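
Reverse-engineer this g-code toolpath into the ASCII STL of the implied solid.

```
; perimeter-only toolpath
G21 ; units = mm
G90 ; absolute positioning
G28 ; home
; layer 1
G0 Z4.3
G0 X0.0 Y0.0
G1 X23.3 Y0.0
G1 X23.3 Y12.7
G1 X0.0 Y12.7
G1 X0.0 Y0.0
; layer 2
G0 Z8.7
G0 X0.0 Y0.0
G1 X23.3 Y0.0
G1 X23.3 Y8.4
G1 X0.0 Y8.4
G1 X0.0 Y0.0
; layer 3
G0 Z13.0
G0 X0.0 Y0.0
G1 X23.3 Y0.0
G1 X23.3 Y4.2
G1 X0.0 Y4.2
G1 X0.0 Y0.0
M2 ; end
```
solid part
  facet normal 0.0000 0.0000 -1.0000
    outer loop
      vertex 23.3 16.9 0.0
      vertex 23.3 0.0 0.0
      vertex 0.0 0.0 0.0
    endloop
  endfacet
  facet normal 0.0000 0.0000 -1.0000
    outer loop
      vertex 0.0 16.9 0.0
      vertex 23.3 16.9 0.0
      vertex 0.0 0.0 0.0
    endloop
  endfacet
  facet normal 0.0000 -1.0000 0.0000
    outer loop
      vertex 0.0 0.0 0.0
      vertex 23.3 0.0 0.0
      vertex 23.3 0.0 17.4
    endloop
  endfacet
  facet normal 0.0000 -1.0000 0.0000
    outer loop
      vertex 0.0 0.0 0.0
      vertex 23.3 0.0 17.4
      vertex 0.0 0.0 17.4
    endloop
  endfacet
  facet normal 0.0000 0.7173 0.6967
    outer loop
      vertex 0.0 0.0 17.4
      vertex 23.3 0.0 17.4
      vertex 23.3 16.9 0.0
    endloop
  endfacet
  facet normal 0.0000 0.7173 0.6967
    outer loop
      vertex 0.0 0.0 17.4
      vertex 23.3 16.9 0.0
      vertex 0.0 16.9 0.0
    endloop
  endfacet
  facet normal -1.0000 0.0000 0.0000
    outer loop
      vertex 0.0 0.0 17.4
      vertex 0.0 16.9 0.0
      vertex 0.0 0.0 0.0
    endloop
  endfacet
  facet normal 1.0000 0.0000 0.0000
    outer loop
      vertex 23.3 0.0 0.0
      vertex 23.3 16.9 0.0
      vertex 23.3 0.0 17.4
    endloop
  endfacet
endsolid part

The G0 Z moves step by Δz≈4.3 mm. The G1 loops shrink linearly with z, so the solid tapers from its base footprint up to z≈17.4. Closing with a flat bottom cap and the tapered top and triangulating gives 8 facets — a wedge (ramp): 23.3 × 16.9 mm base, rising to 17.4 mm along the y=0 edge and sloping linearly to z=0 at y=16.9.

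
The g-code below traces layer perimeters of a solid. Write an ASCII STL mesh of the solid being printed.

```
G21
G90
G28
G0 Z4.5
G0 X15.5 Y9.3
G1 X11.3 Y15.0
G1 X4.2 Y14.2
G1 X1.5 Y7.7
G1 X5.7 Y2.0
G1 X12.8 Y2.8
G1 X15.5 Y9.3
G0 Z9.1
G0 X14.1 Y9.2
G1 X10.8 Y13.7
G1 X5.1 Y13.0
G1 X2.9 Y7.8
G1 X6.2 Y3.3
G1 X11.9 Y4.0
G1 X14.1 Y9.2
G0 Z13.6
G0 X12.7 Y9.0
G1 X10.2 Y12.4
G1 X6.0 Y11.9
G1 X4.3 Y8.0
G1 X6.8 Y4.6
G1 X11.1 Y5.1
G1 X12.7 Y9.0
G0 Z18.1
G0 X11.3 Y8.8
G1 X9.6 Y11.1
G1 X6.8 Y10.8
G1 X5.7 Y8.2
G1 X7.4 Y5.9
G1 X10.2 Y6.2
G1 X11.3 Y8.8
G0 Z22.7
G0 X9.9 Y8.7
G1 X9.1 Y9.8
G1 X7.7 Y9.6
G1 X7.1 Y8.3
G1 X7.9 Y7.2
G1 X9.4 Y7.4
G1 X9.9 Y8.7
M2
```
solid part
  facet normal 0.0000 0.0000 -1.0000
    outer loop
      vertex 3.4 15.3 0.0
      vertex 11.9 16.3 0.0
      vertex 16.9 9.5 0.0
    endloop
  endfacet
  facet normal 0.0000 0.0000 -1.0000
    outer loop
      vertex 0.1 7.5 0.0
      vertex 3.4 15.3 0.0
      vertex 16.9 9.5 0.0
    endloop
  endfacet
  facet normal 0.0000 0.0000 -1.0000
    outer loop
      vertex 5.1 0.7 0.0
      vertex 0.1 7.5 0.0
      vertex 16.9 9.5 0.0
    endloop
  endfacet
  facet normal 0.0000 0.0000 -1.0000
    outer loop
      vertex 13.6 1.7 0.0
      vertex 5.1 0.7 0.0
      vertex 16.9 9.5 0.0
    endloop
  endfacet
  facet normal 0.7777 0.5718 0.2612
    outer loop
      vertex 16.9 9.5 0.0
      vertex 11.9 16.3 0.0
      vertex 8.5 8.5 27.2
    endloop
  endfacet
  facet normal -0.1128 0.9588 0.2608
    outer loop
      vertex 11.9 16.3 0.0
      vertex 3.4 15.3 0.0
      vertex 8.5 8.5 27.2
    endloop
  endfacet
  facet normal -0.8891 0.3762 0.2607
    outer loop
      vertex 3.4 15.3 0.0
      vertex 0.1 7.5 0.0
      vertex 8.5 8.5 27.2
    endloop
  endfacet
  facet normal -0.7777 -0.5718 0.2612
    outer loop
      vertex 0.1 7.5 0.0
      vertex 5.1 0.7 0.0
      vertex 8.5 8.5 27.2
    endloop
  endfacet
  facet normal 0.1128 -0.9588 0.2608
    outer loop
      vertex 5.1 0.7 0.0
      vertex 13.6 1.7 0.0
      vertex 8.5 8.5 27.2
    endloop
  endfacet
  facet normal 0.8891 -0.3762 0.2607
    outer loop
      vertex 13.6 1.7 0.0
      vertex 16.9 9.5 0.0
      vertex 8.5 8.5 27.2
    endloop
  endfacet
endsolid part

The G0 Z moves step by Δz≈4.5 mm. The G1 loops shrink linearly with z, so the solid tapers from its base footprint up to z≈27.2. Closing with a flat bottom cap and the tapered top and triangulating gives 10 facets — a regular 6-sided pyramid, base circumscribed radius ≈ 8.5 mm, apex at z ≈ 27.2 mm.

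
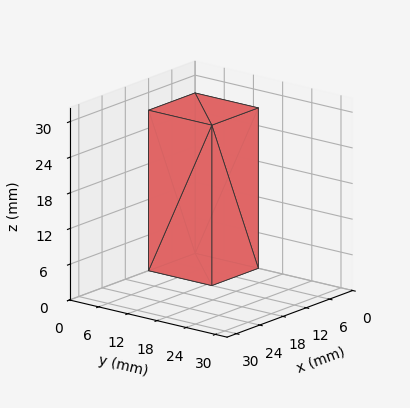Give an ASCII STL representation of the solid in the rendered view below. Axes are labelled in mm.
Reading the render: the shape is a rectangular box, roughly 12 × 13 mm footprint and 27 mm tall (dimensions read to the nearest mm from the axis ticks). For the STL, each face is triangulated and given an outward normal.

solid part
  facet normal 0.0000 0.0000 -1.0000
    outer loop
      vertex 12.00 13.00 0.00
      vertex 12.00 0.00 0.00
      vertex 0.00 0.00 0.00
    endloop
  endfacet
  facet normal 0.0000 0.0000 -1.0000
    outer loop
      vertex 0.00 13.00 0.00
      vertex 12.00 13.00 0.00
      vertex 0.00 0.00 0.00
    endloop
  endfacet
  facet normal 0.0000 0.0000 1.0000
    outer loop
      vertex 0.00 0.00 27.00
      vertex 12.00 0.00 27.00
      vertex 12.00 13.00 27.00
    endloop
  endfacet
  facet normal 0.0000 0.0000 1.0000
    outer loop
      vertex 0.00 0.00 27.00
      vertex 12.00 13.00 27.00
      vertex 0.00 13.00 27.00
    endloop
  endfacet
  facet normal 0.0000 -1.0000 0.0000
    outer loop
      vertex 0.00 0.00 0.00
      vertex 12.00 0.00 0.00
      vertex 12.00 0.00 27.00
    endloop
  endfacet
  facet normal 0.0000 -1.0000 0.0000
    outer loop
      vertex 0.00 0.00 0.00
      vertex 12.00 0.00 27.00
      vertex 0.00 0.00 27.00
    endloop
  endfacet
  facet normal 0.0000 1.0000 0.0000
    outer loop
      vertex 12.00 13.00 27.00
      vertex 12.00 13.00 0.00
      vertex 0.00 13.00 0.00
    endloop
  endfacet
  facet normal 0.0000 1.0000 0.0000
    outer loop
      vertex 0.00 13.00 27.00
      vertex 12.00 13.00 27.00
      vertex 0.00 13.00 0.00
    endloop
  endfacet
  facet normal -1.0000 0.0000 0.0000
    outer loop
      vertex 0.00 13.00 27.00
      vertex 0.00 13.00 0.00
      vertex 0.00 0.00 0.00
    endloop
  endfacet
  facet normal -1.0000 0.0000 0.0000
    outer loop
      vertex 0.00 0.00 27.00
      vertex 0.00 13.00 27.00
      vertex 0.00 0.00 0.00
    endloop
  endfacet
  facet normal 1.0000 0.0000 0.0000
    outer loop
      vertex 12.00 0.00 0.00
      vertex 12.00 13.00 0.00
      vertex 12.00 13.00 27.00
    endloop
  endfacet
  facet normal 1.0000 0.0000 0.0000
    outer loop
      vertex 12.00 0.00 0.00
      vertex 12.00 13.00 27.00
      vertex 12.00 0.00 27.00
    endloop
  endfacet
endsolid part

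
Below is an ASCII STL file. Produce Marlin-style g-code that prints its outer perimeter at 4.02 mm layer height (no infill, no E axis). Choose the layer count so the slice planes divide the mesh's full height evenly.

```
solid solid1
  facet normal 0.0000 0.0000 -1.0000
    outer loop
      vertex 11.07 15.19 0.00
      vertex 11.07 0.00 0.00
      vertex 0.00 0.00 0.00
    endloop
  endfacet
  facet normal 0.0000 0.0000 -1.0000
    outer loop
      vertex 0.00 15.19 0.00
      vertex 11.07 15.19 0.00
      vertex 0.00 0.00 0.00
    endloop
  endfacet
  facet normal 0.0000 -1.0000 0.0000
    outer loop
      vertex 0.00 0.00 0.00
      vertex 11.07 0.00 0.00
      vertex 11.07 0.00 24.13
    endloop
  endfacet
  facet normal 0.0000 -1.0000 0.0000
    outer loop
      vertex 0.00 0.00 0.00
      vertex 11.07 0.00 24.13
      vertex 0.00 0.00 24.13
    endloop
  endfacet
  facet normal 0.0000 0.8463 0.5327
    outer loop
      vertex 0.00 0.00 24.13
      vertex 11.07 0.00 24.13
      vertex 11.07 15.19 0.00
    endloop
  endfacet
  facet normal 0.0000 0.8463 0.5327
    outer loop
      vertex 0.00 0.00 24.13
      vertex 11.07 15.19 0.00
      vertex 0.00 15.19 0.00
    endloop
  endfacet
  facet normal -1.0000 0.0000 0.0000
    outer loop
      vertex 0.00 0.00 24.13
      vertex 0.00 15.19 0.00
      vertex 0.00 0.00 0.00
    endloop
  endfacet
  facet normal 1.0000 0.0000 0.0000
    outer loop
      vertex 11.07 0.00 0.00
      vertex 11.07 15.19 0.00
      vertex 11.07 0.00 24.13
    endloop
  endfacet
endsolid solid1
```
; perimeter-only toolpath
G21 ; units = mm
G90 ; absolute positioning
G28 ; home
; layer 1
G0 Z4.02
G0 X0.00 Y0.00
G1 X11.07 Y0.00
G1 X11.07 Y12.66
G1 X0.00 Y12.66
G1 X0.00 Y0.00
; layer 2
G0 Z8.04
G0 X0.00 Y0.00
G1 X11.07 Y0.00
G1 X11.07 Y10.13
G1 X0.00 Y10.13
G1 X0.00 Y0.00
; layer 3
G0 Z12.06
G0 X0.00 Y0.00
G1 X11.07 Y0.00
G1 X11.07 Y7.59
G1 X0.00 Y7.59
G1 X0.00 Y0.00
; layer 4
G0 Z16.09
G0 X0.00 Y0.00
G1 X11.07 Y0.00
G1 X11.07 Y5.06
G1 X0.00 Y5.06
G1 X0.00 Y0.00
; layer 5
G0 Z20.11
G0 X0.00 Y0.00
G1 X11.07 Y0.00
G1 X11.07 Y2.53
G1 X0.00 Y2.53
G1 X0.00 Y0.00
M2 ; end

The solid is a wedge (ramp): 11.1 × 15.2 mm base, rising to 24.1 mm along the y=0 edge and sloping linearly to z=0 at y=15.2. Slicing at Δz = 4.02 mm — 6 equal slices spanning the solid's height, so layer i sits at z = i·h/6 — gives 5 non-empty perimeters. Each is a 4-segment closed polygon; G0 lifts to the layer z and rapids to the start vertex, then G1 traces the edges. The cross-section shrinks linearly with z (the slice at the apex is degenerate and omitted).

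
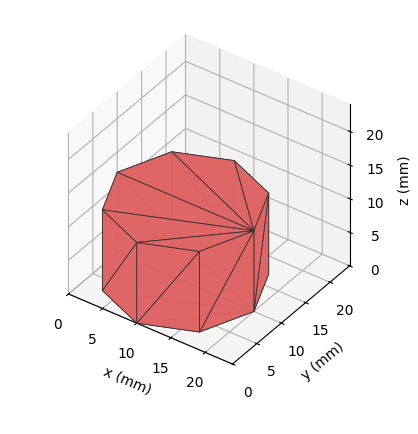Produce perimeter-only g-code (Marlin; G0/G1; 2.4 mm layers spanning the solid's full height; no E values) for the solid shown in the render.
Reading the render: the shape is a regular 8-sided prism (a cylinder approximated with 8 flat sides), circumscribed radius ≈ 10 mm, height ≈ 12 mm (dimensions read to the nearest mm from the axis ticks). For the g-code, the solid's height is divided into equal slices at the stated Δz and each level perimeter traced with G1 moves after a G0 lift.

; perimeter-only toolpath
G21 ; units = mm
G90 ; absolute positioning
G28 ; home
; layer 1
G0 Z2.4
G0 X20.0 Y10.0
G1 X17.1 Y17.1
G1 X10.0 Y20.0
G1 X2.9 Y17.1
G1 X0.0 Y10.0
G1 X2.9 Y2.9
G1 X10.0 Y0.0
G1 X17.1 Y2.9
G1 X20.0 Y10.0
; layer 2
G0 Z4.8
G0 X20.0 Y10.0
G1 X17.1 Y17.1
G1 X10.0 Y20.0
G1 X2.9 Y17.1
G1 X0.0 Y10.0
G1 X2.9 Y2.9
G1 X10.0 Y0.0
G1 X17.1 Y2.9
G1 X20.0 Y10.0
; layer 3
G0 Z7.2
G0 X20.0 Y10.0
G1 X17.1 Y17.1
G1 X10.0 Y20.0
G1 X2.9 Y17.1
G1 X0.0 Y10.0
G1 X2.9 Y2.9
G1 X10.0 Y0.0
G1 X17.1 Y2.9
G1 X20.0 Y10.0
; layer 4
G0 Z9.6
G0 X20.0 Y10.0
G1 X17.1 Y17.1
G1 X10.0 Y20.0
G1 X2.9 Y17.1
G1 X0.0 Y10.0
G1 X2.9 Y2.9
G1 X10.0 Y0.0
G1 X17.1 Y2.9
G1 X20.0 Y10.0
; layer 5
G0 Z12.0
G0 X20.0 Y10.0
G1 X17.1 Y17.1
G1 X10.0 Y20.0
G1 X2.9 Y17.1
G1 X0.0 Y10.0
G1 X2.9 Y2.9
G1 X10.0 Y0.0
G1 X17.1 Y2.9
G1 X20.0 Y10.0
M2 ; end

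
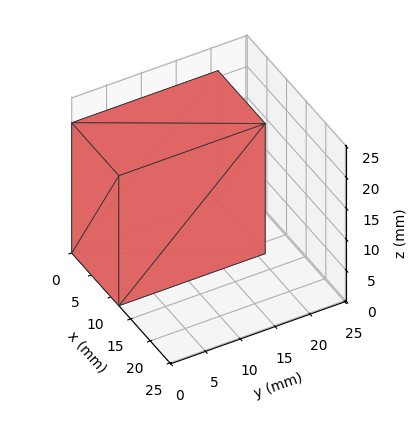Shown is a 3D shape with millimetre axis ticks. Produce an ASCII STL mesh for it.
Reading the render: the shape is a rectangular box, roughly 12 × 21 mm footprint and 21 mm tall (dimensions read to the nearest mm from the axis ticks). For the STL, each face is triangulated and given an outward normal.

solid part
  facet normal 0.0000 0.0000 -1.0000
    outer loop
      vertex 12.000 21.000 0.000
      vertex 12.000 0.000 0.000
      vertex 0.000 0.000 0.000
    endloop
  endfacet
  facet normal 0.0000 0.0000 -1.0000
    outer loop
      vertex 0.000 21.000 0.000
      vertex 12.000 21.000 0.000
      vertex 0.000 0.000 0.000
    endloop
  endfacet
  facet normal 0.0000 0.0000 1.0000
    outer loop
      vertex 0.000 0.000 21.000
      vertex 12.000 0.000 21.000
      vertex 12.000 21.000 21.000
    endloop
  endfacet
  facet normal 0.0000 0.0000 1.0000
    outer loop
      vertex 0.000 0.000 21.000
      vertex 12.000 21.000 21.000
      vertex 0.000 21.000 21.000
    endloop
  endfacet
  facet normal 0.0000 -1.0000 0.0000
    outer loop
      vertex 0.000 0.000 0.000
      vertex 12.000 0.000 0.000
      vertex 12.000 0.000 21.000
    endloop
  endfacet
  facet normal 0.0000 -1.0000 0.0000
    outer loop
      vertex 0.000 0.000 0.000
      vertex 12.000 0.000 21.000
      vertex 0.000 0.000 21.000
    endloop
  endfacet
  facet normal 0.0000 1.0000 0.0000
    outer loop
      vertex 12.000 21.000 21.000
      vertex 12.000 21.000 0.000
      vertex 0.000 21.000 0.000
    endloop
  endfacet
  facet normal 0.0000 1.0000 0.0000
    outer loop
      vertex 0.000 21.000 21.000
      vertex 12.000 21.000 21.000
      vertex 0.000 21.000 0.000
    endloop
  endfacet
  facet normal -1.0000 0.0000 0.0000
    outer loop
      vertex 0.000 21.000 21.000
      vertex 0.000 21.000 0.000
      vertex 0.000 0.000 0.000
    endloop
  endfacet
  facet normal -1.0000 0.0000 0.0000
    outer loop
      vertex 0.000 0.000 21.000
      vertex 0.000 21.000 21.000
      vertex 0.000 0.000 0.000
    endloop
  endfacet
  facet normal 1.0000 0.0000 0.0000
    outer loop
      vertex 12.000 0.000 0.000
      vertex 12.000 21.000 0.000
      vertex 12.000 21.000 21.000
    endloop
  endfacet
  facet normal 1.0000 0.0000 0.0000
    outer loop
      vertex 12.000 0.000 0.000
      vertex 12.000 21.000 21.000
      vertex 12.000 0.000 21.000
    endloop
  endfacet
endsolid part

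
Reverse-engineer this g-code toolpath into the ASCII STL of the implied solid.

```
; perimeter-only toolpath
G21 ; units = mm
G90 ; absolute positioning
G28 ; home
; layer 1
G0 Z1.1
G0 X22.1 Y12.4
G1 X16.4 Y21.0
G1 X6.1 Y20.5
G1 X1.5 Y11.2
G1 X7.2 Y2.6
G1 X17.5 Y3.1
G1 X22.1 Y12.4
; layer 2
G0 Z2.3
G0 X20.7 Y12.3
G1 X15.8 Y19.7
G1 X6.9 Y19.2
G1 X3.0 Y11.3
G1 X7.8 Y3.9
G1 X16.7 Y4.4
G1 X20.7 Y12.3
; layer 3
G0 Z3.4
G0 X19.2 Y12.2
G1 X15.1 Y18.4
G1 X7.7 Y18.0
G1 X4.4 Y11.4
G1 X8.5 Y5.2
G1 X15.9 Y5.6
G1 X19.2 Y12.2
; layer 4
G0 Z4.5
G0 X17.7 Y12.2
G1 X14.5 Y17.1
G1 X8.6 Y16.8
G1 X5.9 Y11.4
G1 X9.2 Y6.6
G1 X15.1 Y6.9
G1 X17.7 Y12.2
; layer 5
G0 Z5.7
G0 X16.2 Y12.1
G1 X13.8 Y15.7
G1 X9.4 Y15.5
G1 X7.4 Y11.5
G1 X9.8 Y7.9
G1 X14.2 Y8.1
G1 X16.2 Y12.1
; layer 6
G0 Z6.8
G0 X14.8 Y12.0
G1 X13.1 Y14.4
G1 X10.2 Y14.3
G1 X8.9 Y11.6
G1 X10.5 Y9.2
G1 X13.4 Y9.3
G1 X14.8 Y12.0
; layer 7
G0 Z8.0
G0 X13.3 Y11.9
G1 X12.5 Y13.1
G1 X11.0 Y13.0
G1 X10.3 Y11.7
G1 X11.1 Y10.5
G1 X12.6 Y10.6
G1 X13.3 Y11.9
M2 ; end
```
solid part
  facet normal 0.0000 0.0000 -1.0000
    outer loop
      vertex 5.3 21.7 0.0
      vertex 17.1 22.3 0.0
      vertex 23.6 12.5 0.0
    endloop
  endfacet
  facet normal 0.0000 0.0000 -1.0000
    outer loop
      vertex 0.0 11.1 0.0
      vertex 5.3 21.7 0.0
      vertex 23.6 12.5 0.0
    endloop
  endfacet
  facet normal 0.0000 0.0000 -1.0000
    outer loop
      vertex 6.5 1.3 0.0
      vertex 0.0 11.1 0.0
      vertex 23.6 12.5 0.0
    endloop
  endfacet
  facet normal 0.0000 0.0000 -1.0000
    outer loop
      vertex 18.3 1.9 0.0
      vertex 6.5 1.3 0.0
      vertex 23.6 12.5 0.0
    endloop
  endfacet
  facet normal 0.5542 0.3676 0.7469
    outer loop
      vertex 23.6 12.5 0.0
      vertex 17.1 22.3 0.0
      vertex 11.8 11.8 9.1
    endloop
  endfacet
  facet normal -0.0338 0.6642 0.7468
    outer loop
      vertex 17.1 22.3 0.0
      vertex 5.3 21.7 0.0
      vertex 11.8 11.8 9.1
    endloop
  endfacet
  facet normal -0.5941 0.2971 0.7475
    outer loop
      vertex 5.3 21.7 0.0
      vertex 0.0 11.1 0.0
      vertex 11.8 11.8 9.1
    endloop
  endfacet
  facet normal -0.5542 -0.3676 0.7469
    outer loop
      vertex 0.0 11.1 0.0
      vertex 6.5 1.3 0.0
      vertex 11.8 11.8 9.1
    endloop
  endfacet
  facet normal 0.0338 -0.6642 0.7468
    outer loop
      vertex 6.5 1.3 0.0
      vertex 18.3 1.9 0.0
      vertex 11.8 11.8 9.1
    endloop
  endfacet
  facet normal 0.5941 -0.2971 0.7475
    outer loop
      vertex 18.3 1.9 0.0
      vertex 23.6 12.5 0.0
      vertex 11.8 11.8 9.1
    endloop
  endfacet
endsolid part

The G0 Z moves step by Δz≈1.1 mm. The G1 loops shrink linearly with z, so the solid tapers from its base footprint up to z≈9.1. Closing with a flat bottom cap and the tapered top and triangulating gives 10 facets — a regular 6-sided pyramid, base circumscribed radius ≈ 11.8 mm, apex at z ≈ 9.1 mm.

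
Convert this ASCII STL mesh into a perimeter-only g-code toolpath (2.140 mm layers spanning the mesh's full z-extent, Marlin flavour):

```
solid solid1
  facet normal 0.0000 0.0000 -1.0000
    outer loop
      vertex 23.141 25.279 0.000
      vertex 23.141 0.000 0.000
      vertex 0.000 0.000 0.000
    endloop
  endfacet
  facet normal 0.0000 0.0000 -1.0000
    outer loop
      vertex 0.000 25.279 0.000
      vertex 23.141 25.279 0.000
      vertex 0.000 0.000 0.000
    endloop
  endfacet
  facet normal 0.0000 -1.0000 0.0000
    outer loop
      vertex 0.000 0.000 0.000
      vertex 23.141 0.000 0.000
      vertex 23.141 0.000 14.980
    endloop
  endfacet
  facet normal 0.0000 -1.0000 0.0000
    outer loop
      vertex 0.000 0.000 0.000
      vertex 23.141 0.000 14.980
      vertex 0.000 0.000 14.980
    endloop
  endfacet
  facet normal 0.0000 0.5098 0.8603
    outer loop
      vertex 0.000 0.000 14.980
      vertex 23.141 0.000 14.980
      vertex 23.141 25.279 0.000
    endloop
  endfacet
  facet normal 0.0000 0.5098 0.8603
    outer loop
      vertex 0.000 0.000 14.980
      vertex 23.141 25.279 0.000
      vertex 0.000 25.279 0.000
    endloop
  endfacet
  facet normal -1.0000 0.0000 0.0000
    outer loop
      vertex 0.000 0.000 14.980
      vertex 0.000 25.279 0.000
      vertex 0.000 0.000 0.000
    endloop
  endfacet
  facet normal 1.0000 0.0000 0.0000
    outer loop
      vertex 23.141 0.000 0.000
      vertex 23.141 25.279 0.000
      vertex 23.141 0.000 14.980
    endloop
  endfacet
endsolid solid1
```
; perimeter-only toolpath
G21 ; units = mm
G90 ; absolute positioning
G28 ; home
; layer 1
G0 Z2.140
G0 X0.000 Y0.000
G1 X23.141 Y0.000
G1 X23.141 Y21.668
G1 X0.000 Y21.668
G1 X0.000 Y0.000
; layer 2
G0 Z4.280
G0 X0.000 Y0.000
G1 X23.141 Y0.000
G1 X23.141 Y18.056
G1 X0.000 Y18.056
G1 X0.000 Y0.000
; layer 3
G0 Z6.420
G0 X0.000 Y0.000
G1 X23.141 Y0.000
G1 X23.141 Y14.445
G1 X0.000 Y14.445
G1 X0.000 Y0.000
; layer 4
G0 Z8.560
G0 X0.000 Y0.000
G1 X23.141 Y0.000
G1 X23.141 Y10.834
G1 X0.000 Y10.834
G1 X0.000 Y0.000
; layer 5
G0 Z10.700
G0 X0.000 Y0.000
G1 X23.141 Y0.000
G1 X23.141 Y7.223
G1 X0.000 Y7.223
G1 X0.000 Y0.000
; layer 6
G0 Z12.840
G0 X0.000 Y0.000
G1 X23.141 Y0.000
G1 X23.141 Y3.611
G1 X0.000 Y3.611
G1 X0.000 Y0.000
M2 ; end

The solid is a wedge (ramp): 23.1 × 25.3 mm base, rising to 15 mm along the y=0 edge and sloping linearly to z=0 at y=25.3. Slicing at Δz = 2.140 mm — 7 equal slices spanning the solid's height, so layer i sits at z = i·h/7 — gives 6 non-empty perimeters. Each is a 4-segment closed polygon; G0 lifts to the layer z and rapids to the start vertex, then G1 traces the edges. The cross-section shrinks linearly with z (the slice at the apex is degenerate and omitted).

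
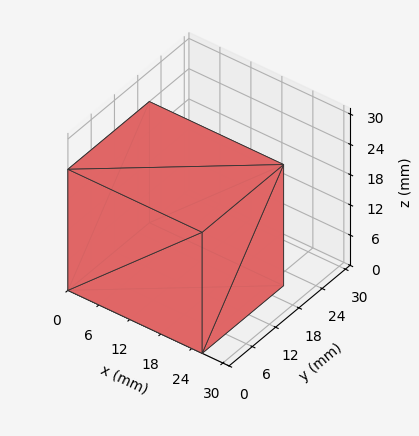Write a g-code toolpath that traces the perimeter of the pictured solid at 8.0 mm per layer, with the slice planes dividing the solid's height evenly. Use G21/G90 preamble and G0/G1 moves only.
Reading the render: the shape is a rectangular box, roughly 26 × 21 mm footprint and 24 mm tall (dimensions read to the nearest mm from the axis ticks). For the g-code, the solid's height is divided into equal slices at the stated Δz and each level perimeter traced with G1 moves after a G0 lift.

; perimeter-only toolpath
G21 ; units = mm
G90 ; absolute positioning
G28 ; home
; layer 1
G0 Z8.0
G0 X0.0 Y0.0
G1 X26.0 Y0.0
G1 X26.0 Y21.0
G1 X0.0 Y21.0
G1 X0.0 Y0.0
; layer 2
G0 Z16.0
G0 X0.0 Y0.0
G1 X26.0 Y0.0
G1 X26.0 Y21.0
G1 X0.0 Y21.0
G1 X0.0 Y0.0
; layer 3
G0 Z24.0
G0 X0.0 Y0.0
G1 X26.0 Y0.0
G1 X26.0 Y21.0
G1 X0.0 Y21.0
G1 X0.0 Y0.0
M2 ; end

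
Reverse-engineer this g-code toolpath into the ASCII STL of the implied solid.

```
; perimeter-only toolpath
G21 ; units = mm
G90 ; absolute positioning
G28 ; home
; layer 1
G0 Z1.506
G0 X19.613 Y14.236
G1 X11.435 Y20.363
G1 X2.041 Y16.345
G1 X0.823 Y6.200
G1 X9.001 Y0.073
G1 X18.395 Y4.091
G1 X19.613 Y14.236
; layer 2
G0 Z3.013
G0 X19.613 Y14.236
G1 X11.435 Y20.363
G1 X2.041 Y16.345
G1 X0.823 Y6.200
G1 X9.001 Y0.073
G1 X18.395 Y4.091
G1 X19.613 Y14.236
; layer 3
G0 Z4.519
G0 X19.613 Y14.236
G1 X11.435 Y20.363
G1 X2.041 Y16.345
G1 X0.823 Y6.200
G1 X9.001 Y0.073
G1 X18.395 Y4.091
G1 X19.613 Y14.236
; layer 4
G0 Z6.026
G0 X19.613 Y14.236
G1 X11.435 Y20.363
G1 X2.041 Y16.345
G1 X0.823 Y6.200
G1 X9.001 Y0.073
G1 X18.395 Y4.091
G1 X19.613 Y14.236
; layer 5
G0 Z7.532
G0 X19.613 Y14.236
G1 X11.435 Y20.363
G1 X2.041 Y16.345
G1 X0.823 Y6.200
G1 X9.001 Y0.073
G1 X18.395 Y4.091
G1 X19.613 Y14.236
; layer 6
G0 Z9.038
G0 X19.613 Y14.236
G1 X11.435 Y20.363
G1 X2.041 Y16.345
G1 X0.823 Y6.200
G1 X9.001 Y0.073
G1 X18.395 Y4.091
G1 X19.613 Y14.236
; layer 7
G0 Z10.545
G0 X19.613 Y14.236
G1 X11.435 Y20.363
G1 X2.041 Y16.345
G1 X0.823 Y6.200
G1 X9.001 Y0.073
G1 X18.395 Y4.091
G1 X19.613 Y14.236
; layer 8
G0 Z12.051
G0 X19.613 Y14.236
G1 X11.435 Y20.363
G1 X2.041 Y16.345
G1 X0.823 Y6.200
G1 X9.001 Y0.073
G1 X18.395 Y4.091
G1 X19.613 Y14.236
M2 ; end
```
solid part
  facet normal 0.0000 0.0000 -1.0000
    outer loop
      vertex 2.041 16.345 0.000
      vertex 11.435 20.363 0.000
      vertex 19.613 14.236 0.000
    endloop
  endfacet
  facet normal 0.0000 0.0000 -1.0000
    outer loop
      vertex 0.823 6.200 0.000
      vertex 2.041 16.345 0.000
      vertex 19.613 14.236 0.000
    endloop
  endfacet
  facet normal 0.0000 0.0000 -1.0000
    outer loop
      vertex 9.001 0.073 0.000
      vertex 0.823 6.200 0.000
      vertex 19.613 14.236 0.000
    endloop
  endfacet
  facet normal 0.0000 0.0000 -1.0000
    outer loop
      vertex 18.395 4.091 0.000
      vertex 9.001 0.073 0.000
      vertex 19.613 14.236 0.000
    endloop
  endfacet
  facet normal 0.0000 0.0000 1.0000
    outer loop
      vertex 19.613 14.236 12.051
      vertex 11.435 20.363 12.051
      vertex 2.041 16.345 12.051
    endloop
  endfacet
  facet normal 0.0000 0.0000 1.0000
    outer loop
      vertex 19.613 14.236 12.051
      vertex 2.041 16.345 12.051
      vertex 0.823 6.200 12.051
    endloop
  endfacet
  facet normal 0.0000 0.0000 1.0000
    outer loop
      vertex 19.613 14.236 12.051
      vertex 0.823 6.200 12.051
      vertex 9.001 0.073 12.051
    endloop
  endfacet
  facet normal 0.0000 0.0000 1.0000
    outer loop
      vertex 19.613 14.236 12.051
      vertex 9.001 0.073 12.051
      vertex 18.395 4.091 12.051
    endloop
  endfacet
  facet normal 0.5996 0.8003 0.0000
    outer loop
      vertex 19.613 14.236 0.000
      vertex 11.435 20.363 0.000
      vertex 11.435 20.363 12.051
    endloop
  endfacet
  facet normal 0.5996 0.8003 0.0000
    outer loop
      vertex 19.613 14.236 0.000
      vertex 11.435 20.363 12.051
      vertex 19.613 14.236 12.051
    endloop
  endfacet
  facet normal -0.3933 0.9194 0.0000
    outer loop
      vertex 11.435 20.363 0.000
      vertex 2.041 16.345 0.000
      vertex 2.041 16.345 12.051
    endloop
  endfacet
  facet normal -0.3933 0.9194 0.0000
    outer loop
      vertex 11.435 20.363 0.000
      vertex 2.041 16.345 12.051
      vertex 11.435 20.363 12.051
    endloop
  endfacet
  facet normal -0.9929 0.1192 0.0000
    outer loop
      vertex 2.041 16.345 0.000
      vertex 0.823 6.200 0.000
      vertex 0.823 6.200 12.051
    endloop
  endfacet
  facet normal -0.9929 0.1192 0.0000
    outer loop
      vertex 2.041 16.345 0.000
      vertex 0.823 6.200 12.051
      vertex 2.041 16.345 12.051
    endloop
  endfacet
  facet normal -0.5996 -0.8003 0.0000
    outer loop
      vertex 0.823 6.200 0.000
      vertex 9.001 0.073 0.000
      vertex 9.001 0.073 12.051
    endloop
  endfacet
  facet normal -0.5996 -0.8003 0.0000
    outer loop
      vertex 0.823 6.200 0.000
      vertex 9.001 0.073 12.051
      vertex 0.823 6.200 12.051
    endloop
  endfacet
  facet normal 0.3933 -0.9194 0.0000
    outer loop
      vertex 9.001 0.073 0.000
      vertex 18.395 4.091 0.000
      vertex 18.395 4.091 12.051
    endloop
  endfacet
  facet normal 0.3933 -0.9194 0.0000
    outer loop
      vertex 9.001 0.073 0.000
      vertex 18.395 4.091 12.051
      vertex 9.001 0.073 12.051
    endloop
  endfacet
  facet normal 0.9929 -0.1192 0.0000
    outer loop
      vertex 18.395 4.091 0.000
      vertex 19.613 14.236 0.000
      vertex 19.613 14.236 12.051
    endloop
  endfacet
  facet normal 0.9929 -0.1192 0.0000
    outer loop
      vertex 18.395 4.091 0.000
      vertex 19.613 14.236 12.051
      vertex 18.395 4.091 12.051
    endloop
  endfacet
endsolid part

The G0 Z moves step by Δz≈1.506 mm. Every layer's G1 loop is the same polygon, so the solid is a straight extrusion of it from z=0 to z≈12.1. Closing with flat bottom and top caps and triangulating gives 20 facets — a regular 6-sided prism (a cylinder approximated with 6 flat sides), circumscribed radius ≈ 10.2 mm, height ≈ 12.1 mm.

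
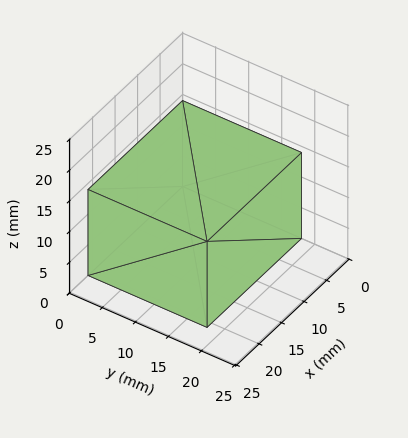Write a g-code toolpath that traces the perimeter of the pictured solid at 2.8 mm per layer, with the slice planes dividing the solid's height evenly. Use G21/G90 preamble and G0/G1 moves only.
Reading the render: the shape is a rectangular box, roughly 21 × 18 mm footprint and 14 mm tall (dimensions read to the nearest mm from the axis ticks). For the g-code, the solid's height is divided into equal slices at the stated Δz and each level perimeter traced with G1 moves after a G0 lift.

; perimeter-only toolpath
G21 ; units = mm
G90 ; absolute positioning
G28 ; home
; layer 1
G0 Z2.8
G0 X0.0 Y0.0
G1 X21.0 Y0.0
G1 X21.0 Y18.0
G1 X0.0 Y18.0
G1 X0.0 Y0.0
; layer 2
G0 Z5.6
G0 X0.0 Y0.0
G1 X21.0 Y0.0
G1 X21.0 Y18.0
G1 X0.0 Y18.0
G1 X0.0 Y0.0
; layer 3
G0 Z8.4
G0 X0.0 Y0.0
G1 X21.0 Y0.0
G1 X21.0 Y18.0
G1 X0.0 Y18.0
G1 X0.0 Y0.0
; layer 4
G0 Z11.2
G0 X0.0 Y0.0
G1 X21.0 Y0.0
G1 X21.0 Y18.0
G1 X0.0 Y18.0
G1 X0.0 Y0.0
; layer 5
G0 Z14.0
G0 X0.0 Y0.0
G1 X21.0 Y0.0
G1 X21.0 Y18.0
G1 X0.0 Y18.0
G1 X0.0 Y0.0
M2 ; end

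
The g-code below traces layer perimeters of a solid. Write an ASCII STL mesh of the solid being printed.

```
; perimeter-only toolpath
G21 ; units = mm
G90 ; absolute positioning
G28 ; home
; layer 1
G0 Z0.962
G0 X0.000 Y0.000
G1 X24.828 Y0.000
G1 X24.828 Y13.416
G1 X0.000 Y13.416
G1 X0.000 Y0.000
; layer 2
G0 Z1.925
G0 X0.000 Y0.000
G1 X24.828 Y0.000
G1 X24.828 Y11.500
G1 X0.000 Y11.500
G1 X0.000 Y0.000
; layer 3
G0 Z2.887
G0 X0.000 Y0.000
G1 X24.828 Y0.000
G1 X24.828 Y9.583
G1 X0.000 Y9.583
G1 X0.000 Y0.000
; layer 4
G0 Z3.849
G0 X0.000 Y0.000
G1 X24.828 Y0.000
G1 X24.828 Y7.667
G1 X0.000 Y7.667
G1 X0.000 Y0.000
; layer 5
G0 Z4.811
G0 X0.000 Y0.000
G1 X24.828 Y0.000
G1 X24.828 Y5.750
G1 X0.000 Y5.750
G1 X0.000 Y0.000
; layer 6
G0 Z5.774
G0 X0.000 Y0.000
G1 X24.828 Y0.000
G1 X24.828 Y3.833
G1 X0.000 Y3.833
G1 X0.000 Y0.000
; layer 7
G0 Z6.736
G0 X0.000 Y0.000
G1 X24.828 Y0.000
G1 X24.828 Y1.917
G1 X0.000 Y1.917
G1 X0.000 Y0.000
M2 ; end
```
solid part
  facet normal 0.0000 0.0000 -1.0000
    outer loop
      vertex 24.828 15.333 0.000
      vertex 24.828 0.000 0.000
      vertex 0.000 0.000 0.000
    endloop
  endfacet
  facet normal 0.0000 0.0000 -1.0000
    outer loop
      vertex 0.000 15.333 0.000
      vertex 24.828 15.333 0.000
      vertex 0.000 0.000 0.000
    endloop
  endfacet
  facet normal 0.0000 -1.0000 0.0000
    outer loop
      vertex 0.000 0.000 0.000
      vertex 24.828 0.000 0.000
      vertex 24.828 0.000 7.698
    endloop
  endfacet
  facet normal 0.0000 -1.0000 0.0000
    outer loop
      vertex 0.000 0.000 0.000
      vertex 24.828 0.000 7.698
      vertex 0.000 0.000 7.698
    endloop
  endfacet
  facet normal 0.0000 0.4487 0.8937
    outer loop
      vertex 0.000 0.000 7.698
      vertex 24.828 0.000 7.698
      vertex 24.828 15.333 0.000
    endloop
  endfacet
  facet normal 0.0000 0.4487 0.8937
    outer loop
      vertex 0.000 0.000 7.698
      vertex 24.828 15.333 0.000
      vertex 0.000 15.333 0.000
    endloop
  endfacet
  facet normal -1.0000 0.0000 0.0000
    outer loop
      vertex 0.000 0.000 7.698
      vertex 0.000 15.333 0.000
      vertex 0.000 0.000 0.000
    endloop
  endfacet
  facet normal 1.0000 0.0000 0.0000
    outer loop
      vertex 24.828 0.000 0.000
      vertex 24.828 15.333 0.000
      vertex 24.828 0.000 7.698
    endloop
  endfacet
endsolid part

The G0 Z moves step by Δz≈0.962 mm. The G1 loops shrink linearly with z, so the solid tapers from its base footprint up to z≈7.7. Closing with a flat bottom cap and the tapered top and triangulating gives 8 facets — a wedge (ramp): 24.8 × 15.3 mm base, rising to 7.7 mm along the y=0 edge and sloping linearly to z=0 at y=15.3.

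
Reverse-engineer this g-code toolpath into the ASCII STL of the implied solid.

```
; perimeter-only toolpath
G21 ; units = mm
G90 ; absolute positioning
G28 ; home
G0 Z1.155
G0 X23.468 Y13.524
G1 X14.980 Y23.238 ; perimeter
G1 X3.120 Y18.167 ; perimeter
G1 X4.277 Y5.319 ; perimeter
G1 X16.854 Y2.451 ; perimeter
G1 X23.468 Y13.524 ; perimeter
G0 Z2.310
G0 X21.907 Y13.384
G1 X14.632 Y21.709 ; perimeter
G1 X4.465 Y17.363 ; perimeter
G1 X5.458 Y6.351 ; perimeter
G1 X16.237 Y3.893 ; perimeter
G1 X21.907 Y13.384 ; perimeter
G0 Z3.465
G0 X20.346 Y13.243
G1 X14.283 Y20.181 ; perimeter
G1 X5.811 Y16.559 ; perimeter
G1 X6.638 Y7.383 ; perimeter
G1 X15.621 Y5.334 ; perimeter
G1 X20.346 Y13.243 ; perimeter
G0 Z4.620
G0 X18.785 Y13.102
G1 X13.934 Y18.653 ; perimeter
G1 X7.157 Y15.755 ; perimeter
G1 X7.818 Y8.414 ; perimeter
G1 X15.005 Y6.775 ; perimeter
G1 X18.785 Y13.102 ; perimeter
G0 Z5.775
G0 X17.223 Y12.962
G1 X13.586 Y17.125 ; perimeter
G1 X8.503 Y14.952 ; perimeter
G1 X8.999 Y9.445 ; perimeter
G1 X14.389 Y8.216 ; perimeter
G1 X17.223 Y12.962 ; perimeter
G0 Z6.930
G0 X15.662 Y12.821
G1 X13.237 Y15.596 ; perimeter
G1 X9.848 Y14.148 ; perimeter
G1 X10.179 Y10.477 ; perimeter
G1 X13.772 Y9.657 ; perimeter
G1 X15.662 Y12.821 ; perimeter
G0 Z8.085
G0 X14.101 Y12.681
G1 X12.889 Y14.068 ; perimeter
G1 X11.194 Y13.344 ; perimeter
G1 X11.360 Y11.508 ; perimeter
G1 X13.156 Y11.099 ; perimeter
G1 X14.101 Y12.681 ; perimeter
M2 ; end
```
solid part
  facet normal 0.0000 0.0000 -1.0000
    outer loop
      vertex 1.774 18.971 0.000
      vertex 15.329 24.766 0.000
      vertex 25.029 13.665 0.000
    endloop
  endfacet
  facet normal 0.0000 0.0000 -1.0000
    outer loop
      vertex 3.097 4.288 0.000
      vertex 1.774 18.971 0.000
      vertex 25.029 13.665 0.000
    endloop
  endfacet
  facet normal 0.0000 0.0000 -1.0000
    outer loop
      vertex 17.470 1.010 0.000
      vertex 3.097 4.288 0.000
      vertex 25.029 13.665 0.000
    endloop
  endfacet
  facet normal 0.5071 0.4431 0.7393
    outer loop
      vertex 25.029 13.665 0.000
      vertex 15.329 24.766 0.000
      vertex 12.540 12.540 9.240
    endloop
  endfacet
  facet normal -0.2647 0.6191 0.7393
    outer loop
      vertex 15.329 24.766 0.000
      vertex 1.774 18.971 0.000
      vertex 12.540 12.540 9.240
    endloop
  endfacet
  facet normal -0.6706 -0.0604 0.7393
    outer loop
      vertex 1.774 18.971 0.000
      vertex 3.097 4.288 0.000
      vertex 12.540 12.540 9.240
    endloop
  endfacet
  facet normal -0.1497 -0.6565 0.7393
    outer loop
      vertex 3.097 4.288 0.000
      vertex 17.470 1.010 0.000
      vertex 12.540 12.540 9.240
    endloop
  endfacet
  facet normal 0.5781 -0.3453 0.7393
    outer loop
      vertex 17.470 1.010 0.000
      vertex 25.029 13.665 0.000
      vertex 12.540 12.540 9.240
    endloop
  endfacet
endsolid part

The G0 Z moves step by Δz≈1.155 mm. The G1 loops shrink linearly with z, so the solid tapers from its base footprint up to z≈9.24. Closing with a flat bottom cap and the tapered top and triangulating gives 8 facets — a regular 5-sided pyramid, base circumscribed radius ≈ 12.5 mm, apex at z ≈ 9.24 mm.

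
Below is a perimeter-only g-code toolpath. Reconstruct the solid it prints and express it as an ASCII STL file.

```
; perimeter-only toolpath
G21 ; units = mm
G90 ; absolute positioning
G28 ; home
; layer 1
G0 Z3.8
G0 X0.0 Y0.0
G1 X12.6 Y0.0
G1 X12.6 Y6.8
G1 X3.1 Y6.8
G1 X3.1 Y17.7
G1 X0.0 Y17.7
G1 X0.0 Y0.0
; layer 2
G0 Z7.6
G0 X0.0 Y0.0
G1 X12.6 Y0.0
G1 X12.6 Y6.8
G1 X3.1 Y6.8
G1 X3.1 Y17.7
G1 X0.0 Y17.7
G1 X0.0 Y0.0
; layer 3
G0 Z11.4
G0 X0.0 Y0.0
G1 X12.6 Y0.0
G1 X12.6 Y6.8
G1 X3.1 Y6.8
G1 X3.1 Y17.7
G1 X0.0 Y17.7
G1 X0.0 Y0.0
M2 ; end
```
solid part
  facet normal 0.0000 0.0000 -1.0000
    outer loop
      vertex 12.6 6.8 0.0
      vertex 12.6 0.0 0.0
      vertex 0.0 0.0 0.0
    endloop
  endfacet
  facet normal 0.0000 0.0000 -1.0000
    outer loop
      vertex 3.1 6.8 0.0
      vertex 12.6 6.8 0.0
      vertex 0.0 0.0 0.0
    endloop
  endfacet
  facet normal 0.0000 0.0000 -1.0000
    outer loop
      vertex 3.1 17.7 0.0
      vertex 3.1 6.8 0.0
      vertex 0.0 0.0 0.0
    endloop
  endfacet
  facet normal 0.0000 0.0000 -1.0000
    outer loop
      vertex 0.0 17.7 0.0
      vertex 3.1 17.7 0.0
      vertex 0.0 0.0 0.0
    endloop
  endfacet
  facet normal 0.0000 0.0000 1.0000
    outer loop
      vertex 0.0 0.0 11.4
      vertex 12.6 0.0 11.4
      vertex 12.6 6.8 11.4
    endloop
  endfacet
  facet normal 0.0000 0.0000 1.0000
    outer loop
      vertex 0.0 0.0 11.4
      vertex 12.6 6.8 11.4
      vertex 3.1 6.8 11.4
    endloop
  endfacet
  facet normal 0.0000 0.0000 1.0000
    outer loop
      vertex 0.0 0.0 11.4
      vertex 3.1 6.8 11.4
      vertex 3.1 17.7 11.4
    endloop
  endfacet
  facet normal 0.0000 0.0000 1.0000
    outer loop
      vertex 0.0 0.0 11.4
      vertex 3.1 17.7 11.4
      vertex 0.0 17.7 11.4
    endloop
  endfacet
  facet normal 0.0000 -1.0000 0.0000
    outer loop
      vertex 0.0 0.0 0.0
      vertex 12.6 0.0 0.0
      vertex 12.6 0.0 11.4
    endloop
  endfacet
  facet normal 0.0000 -1.0000 0.0000
    outer loop
      vertex 0.0 0.0 0.0
      vertex 12.6 0.0 11.4
      vertex 0.0 0.0 11.4
    endloop
  endfacet
  facet normal 1.0000 0.0000 0.0000
    outer loop
      vertex 12.6 0.0 0.0
      vertex 12.6 6.8 0.0
      vertex 12.6 6.8 11.4
    endloop
  endfacet
  facet normal 1.0000 0.0000 0.0000
    outer loop
      vertex 12.6 0.0 0.0
      vertex 12.6 6.8 11.4
      vertex 12.6 0.0 11.4
    endloop
  endfacet
  facet normal 0.0000 1.0000 0.0000
    outer loop
      vertex 12.6 6.8 0.0
      vertex 3.1 6.8 0.0
      vertex 3.1 6.8 11.4
    endloop
  endfacet
  facet normal 0.0000 1.0000 0.0000
    outer loop
      vertex 12.6 6.8 0.0
      vertex 3.1 6.8 11.4
      vertex 12.6 6.8 11.4
    endloop
  endfacet
  facet normal 1.0000 0.0000 0.0000
    outer loop
      vertex 3.1 6.8 0.0
      vertex 3.1 17.7 0.0
      vertex 3.1 17.7 11.4
    endloop
  endfacet
  facet normal 1.0000 0.0000 0.0000
    outer loop
      vertex 3.1 6.8 0.0
      vertex 3.1 17.7 11.4
      vertex 3.1 6.8 11.4
    endloop
  endfacet
  facet normal 0.0000 1.0000 0.0000
    outer loop
      vertex 3.1 17.7 0.0
      vertex 0.0 17.7 0.0
      vertex 0.0 17.7 11.4
    endloop
  endfacet
  facet normal 0.0000 1.0000 0.0000
    outer loop
      vertex 3.1 17.7 0.0
      vertex 0.0 17.7 11.4
      vertex 3.1 17.7 11.4
    endloop
  endfacet
  facet normal -1.0000 0.0000 0.0000
    outer loop
      vertex 0.0 17.7 0.0
      vertex 0.0 0.0 0.0
      vertex 0.0 0.0 11.4
    endloop
  endfacet
  facet normal -1.0000 0.0000 0.0000
    outer loop
      vertex 0.0 17.7 0.0
      vertex 0.0 0.0 11.4
      vertex 0.0 17.7 11.4
    endloop
  endfacet
endsolid part

The G0 Z moves step by Δz≈3.8 mm. Every layer's G1 loop is the same polygon, so the solid is a straight extrusion of it from z=0 to z≈11.4. Closing with flat bottom and top caps and triangulating gives 20 facets — an L-shaped prism: outer 12.6 × 17.7 mm, arm thicknesses ≈ 6.8 mm (horizontal) and 3.1 mm (vertical), extruded 11.4 mm in z.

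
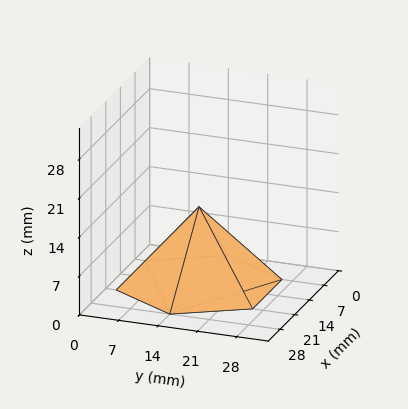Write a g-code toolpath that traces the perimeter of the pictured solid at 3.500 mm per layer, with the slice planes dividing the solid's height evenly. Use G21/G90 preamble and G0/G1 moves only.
Reading the render: the shape is a regular 6-sided pyramid, base circumscribed radius ≈ 14 mm, apex at z ≈ 14 mm (dimensions read to the nearest mm from the axis ticks). For the g-code, the solid's height is divided into equal slices at the stated Δz and each level perimeter traced with G1 moves after a G0 lift.

; perimeter-only toolpath
G21 ; units = mm
G90 ; absolute positioning
G28 ; home
; layer 1
G0 Z3.500
G0 X24.500 Y14.000
G1 X19.250 Y23.093
G1 X8.750 Y23.093
G1 X3.500 Y14.000
G1 X8.750 Y4.907
G1 X19.250 Y4.907
G1 X24.500 Y14.000
; layer 2
G0 Z7.000
G0 X21.000 Y14.000
G1 X17.500 Y20.062
G1 X10.500 Y20.062
G1 X7.000 Y14.000
G1 X10.500 Y7.938
G1 X17.500 Y7.938
G1 X21.000 Y14.000
; layer 3
G0 Z10.500
G0 X17.500 Y14.000
G1 X15.750 Y17.031
G1 X12.250 Y17.031
G1 X10.500 Y14.000
G1 X12.250 Y10.969
G1 X15.750 Y10.969
G1 X17.500 Y14.000
M2 ; end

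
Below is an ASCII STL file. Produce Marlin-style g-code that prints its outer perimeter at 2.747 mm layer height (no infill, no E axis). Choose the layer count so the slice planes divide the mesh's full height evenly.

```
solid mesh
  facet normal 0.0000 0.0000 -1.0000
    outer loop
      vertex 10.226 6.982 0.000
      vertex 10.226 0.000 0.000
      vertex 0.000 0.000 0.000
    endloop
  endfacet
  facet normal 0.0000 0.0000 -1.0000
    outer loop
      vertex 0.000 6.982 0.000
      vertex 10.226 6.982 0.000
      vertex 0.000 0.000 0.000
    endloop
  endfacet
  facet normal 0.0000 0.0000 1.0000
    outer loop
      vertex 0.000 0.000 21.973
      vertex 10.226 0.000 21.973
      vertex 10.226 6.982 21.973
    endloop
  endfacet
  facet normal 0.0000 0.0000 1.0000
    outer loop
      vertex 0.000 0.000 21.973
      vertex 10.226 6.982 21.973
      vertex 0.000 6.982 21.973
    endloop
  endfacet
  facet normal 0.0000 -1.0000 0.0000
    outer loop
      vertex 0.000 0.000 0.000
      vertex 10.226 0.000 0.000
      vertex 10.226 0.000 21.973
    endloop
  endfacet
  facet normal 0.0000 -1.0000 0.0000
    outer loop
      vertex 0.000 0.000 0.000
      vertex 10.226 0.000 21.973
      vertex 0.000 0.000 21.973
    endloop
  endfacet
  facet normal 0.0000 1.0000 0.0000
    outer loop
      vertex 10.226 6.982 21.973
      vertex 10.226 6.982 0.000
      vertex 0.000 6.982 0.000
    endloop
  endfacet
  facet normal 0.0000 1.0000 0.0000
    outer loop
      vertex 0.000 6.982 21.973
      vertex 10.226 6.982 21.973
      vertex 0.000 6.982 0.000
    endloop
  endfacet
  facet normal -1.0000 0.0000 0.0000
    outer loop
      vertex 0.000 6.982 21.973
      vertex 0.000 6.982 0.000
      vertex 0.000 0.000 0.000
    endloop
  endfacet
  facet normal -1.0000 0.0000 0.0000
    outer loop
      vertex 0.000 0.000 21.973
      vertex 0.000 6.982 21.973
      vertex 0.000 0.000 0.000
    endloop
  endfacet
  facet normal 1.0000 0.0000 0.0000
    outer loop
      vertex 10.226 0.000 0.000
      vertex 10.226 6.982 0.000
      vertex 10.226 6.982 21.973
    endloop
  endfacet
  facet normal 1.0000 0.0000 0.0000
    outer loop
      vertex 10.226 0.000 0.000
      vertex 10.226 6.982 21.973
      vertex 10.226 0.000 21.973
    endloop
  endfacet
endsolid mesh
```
; perimeter-only toolpath
G21 ; units = mm
G90 ; absolute positioning
G28 ; home
; layer 1
G0 Z2.747
G0 X0.000 Y0.000
G1 X10.226 Y0.000
G1 X10.226 Y6.982
G1 X0.000 Y6.982
G1 X0.000 Y0.000
; layer 2
G0 Z5.493
G0 X0.000 Y0.000
G1 X10.226 Y0.000
G1 X10.226 Y6.982
G1 X0.000 Y6.982
G1 X0.000 Y0.000
; layer 3
G0 Z8.240
G0 X0.000 Y0.000
G1 X10.226 Y0.000
G1 X10.226 Y6.982
G1 X0.000 Y6.982
G1 X0.000 Y0.000
; layer 4
G0 Z10.986
G0 X0.000 Y0.000
G1 X10.226 Y0.000
G1 X10.226 Y6.982
G1 X0.000 Y6.982
G1 X0.000 Y0.000
; layer 5
G0 Z13.733
G0 X0.000 Y0.000
G1 X10.226 Y0.000
G1 X10.226 Y6.982
G1 X0.000 Y6.982
G1 X0.000 Y0.000
; layer 6
G0 Z16.480
G0 X0.000 Y0.000
G1 X10.226 Y0.000
G1 X10.226 Y6.982
G1 X0.000 Y6.982
G1 X0.000 Y0.000
; layer 7
G0 Z19.226
G0 X0.000 Y0.000
G1 X10.226 Y0.000
G1 X10.226 Y6.982
G1 X0.000 Y6.982
G1 X0.000 Y0.000
; layer 8
G0 Z21.973
G0 X0.000 Y0.000
G1 X10.226 Y0.000
G1 X10.226 Y6.982
G1 X0.000 Y6.982
G1 X0.000 Y0.000
M2 ; end

The solid is a rectangular box, roughly 10.2 × 6.98 mm footprint and 22 mm tall. Slicing at Δz = 2.747 mm — 8 equal slices spanning the solid's height, so layer i sits at z = i·h/8 — gives 8 non-empty perimeters. Each is a 4-segment closed polygon; G0 lifts to the layer z and rapids to the start vertex, then G1 traces the edges.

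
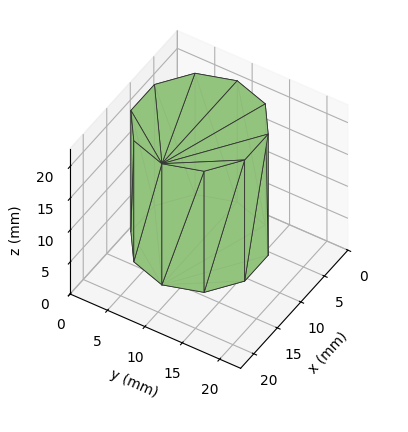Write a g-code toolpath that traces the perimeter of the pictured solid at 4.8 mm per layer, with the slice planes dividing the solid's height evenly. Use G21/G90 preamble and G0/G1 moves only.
Reading the render: the shape is a regular 10-sided prism (a cylinder approximated with 10 flat sides), circumscribed radius ≈ 8 mm, height ≈ 19 mm (dimensions read to the nearest mm from the axis ticks). For the g-code, the solid's height is divided into equal slices at the stated Δz and each level perimeter traced with G1 moves after a G0 lift.

; perimeter-only toolpath
G21 ; units = mm
G90 ; absolute positioning
G28 ; home
; layer 1
G0 Z4.8
G0 X16.0 Y8.0
G1 X14.5 Y12.7
G1 X10.5 Y15.6
G1 X5.5 Y15.6
G1 X1.5 Y12.7
G1 X0.0 Y8.0
G1 X1.5 Y3.3
G1 X5.5 Y0.4
G1 X10.5 Y0.4
G1 X14.5 Y3.3
G1 X16.0 Y8.0
; layer 2
G0 Z9.5
G0 X16.0 Y8.0
G1 X14.5 Y12.7
G1 X10.5 Y15.6
G1 X5.5 Y15.6
G1 X1.5 Y12.7
G1 X0.0 Y8.0
G1 X1.5 Y3.3
G1 X5.5 Y0.4
G1 X10.5 Y0.4
G1 X14.5 Y3.3
G1 X16.0 Y8.0
; layer 3
G0 Z14.2
G0 X16.0 Y8.0
G1 X14.5 Y12.7
G1 X10.5 Y15.6
G1 X5.5 Y15.6
G1 X1.5 Y12.7
G1 X0.0 Y8.0
G1 X1.5 Y3.3
G1 X5.5 Y0.4
G1 X10.5 Y0.4
G1 X14.5 Y3.3
G1 X16.0 Y8.0
; layer 4
G0 Z19.0
G0 X16.0 Y8.0
G1 X14.5 Y12.7
G1 X10.5 Y15.6
G1 X5.5 Y15.6
G1 X1.5 Y12.7
G1 X0.0 Y8.0
G1 X1.5 Y3.3
G1 X5.5 Y0.4
G1 X10.5 Y0.4
G1 X14.5 Y3.3
G1 X16.0 Y8.0
M2 ; end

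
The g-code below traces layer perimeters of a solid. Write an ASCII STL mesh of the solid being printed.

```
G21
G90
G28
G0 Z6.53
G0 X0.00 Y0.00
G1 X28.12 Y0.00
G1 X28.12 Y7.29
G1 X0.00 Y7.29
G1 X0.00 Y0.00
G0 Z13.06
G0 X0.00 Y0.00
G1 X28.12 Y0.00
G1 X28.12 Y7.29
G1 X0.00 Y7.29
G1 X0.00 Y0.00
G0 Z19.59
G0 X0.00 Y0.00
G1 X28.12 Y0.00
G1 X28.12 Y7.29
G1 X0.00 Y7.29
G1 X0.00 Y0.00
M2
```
solid part
  facet normal 0.0000 0.0000 -1.0000
    outer loop
      vertex 28.12 7.29 0.00
      vertex 28.12 0.00 0.00
      vertex 0.00 0.00 0.00
    endloop
  endfacet
  facet normal 0.0000 0.0000 -1.0000
    outer loop
      vertex 0.00 7.29 0.00
      vertex 28.12 7.29 0.00
      vertex 0.00 0.00 0.00
    endloop
  endfacet
  facet normal 0.0000 0.0000 1.0000
    outer loop
      vertex 0.00 0.00 19.59
      vertex 28.12 0.00 19.59
      vertex 28.12 7.29 19.59
    endloop
  endfacet
  facet normal 0.0000 0.0000 1.0000
    outer loop
      vertex 0.00 0.00 19.59
      vertex 28.12 7.29 19.59
      vertex 0.00 7.29 19.59
    endloop
  endfacet
  facet normal 0.0000 -1.0000 0.0000
    outer loop
      vertex 0.00 0.00 0.00
      vertex 28.12 0.00 0.00
      vertex 28.12 0.00 19.59
    endloop
  endfacet
  facet normal 0.0000 -1.0000 0.0000
    outer loop
      vertex 0.00 0.00 0.00
      vertex 28.12 0.00 19.59
      vertex 0.00 0.00 19.59
    endloop
  endfacet
  facet normal 0.0000 1.0000 0.0000
    outer loop
      vertex 28.12 7.29 19.59
      vertex 28.12 7.29 0.00
      vertex 0.00 7.29 0.00
    endloop
  endfacet
  facet normal 0.0000 1.0000 0.0000
    outer loop
      vertex 0.00 7.29 19.59
      vertex 28.12 7.29 19.59
      vertex 0.00 7.29 0.00
    endloop
  endfacet
  facet normal -1.0000 0.0000 0.0000
    outer loop
      vertex 0.00 7.29 19.59
      vertex 0.00 7.29 0.00
      vertex 0.00 0.00 0.00
    endloop
  endfacet
  facet normal -1.0000 0.0000 0.0000
    outer loop
      vertex 0.00 0.00 19.59
      vertex 0.00 7.29 19.59
      vertex 0.00 0.00 0.00
    endloop
  endfacet
  facet normal 1.0000 0.0000 0.0000
    outer loop
      vertex 28.12 0.00 0.00
      vertex 28.12 7.29 0.00
      vertex 28.12 7.29 19.59
    endloop
  endfacet
  facet normal 1.0000 0.0000 0.0000
    outer loop
      vertex 28.12 0.00 0.00
      vertex 28.12 7.29 19.59
      vertex 28.12 0.00 19.59
    endloop
  endfacet
endsolid part

The G0 Z moves step by Δz≈6.53 mm. Every layer's G1 loop is the same polygon, so the solid is a straight extrusion of it from z=0 to z≈19.6. Closing with flat bottom and top caps and triangulating gives 12 facets — a rectangular box, roughly 28.1 × 7.29 mm footprint and 19.6 mm tall.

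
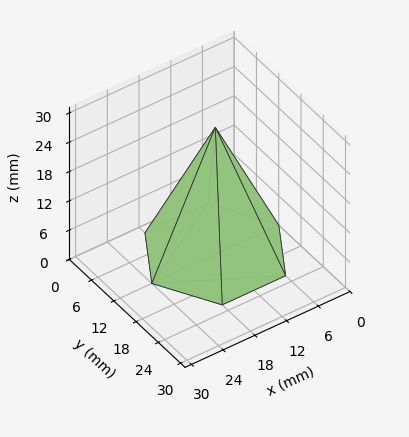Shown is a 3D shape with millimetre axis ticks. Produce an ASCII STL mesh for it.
Reading the render: the shape is a regular 6-sided pyramid, base circumscribed radius ≈ 12 mm, apex at z ≈ 26 mm (dimensions read to the nearest mm from the axis ticks). For the STL, each face is triangulated and given an outward normal.

solid part
  facet normal 0.0000 0.0000 -1.0000
    outer loop
      vertex 6.0 22.4 0.0
      vertex 18.0 22.4 0.0
      vertex 24.0 12.0 0.0
    endloop
  endfacet
  facet normal 0.0000 0.0000 -1.0000
    outer loop
      vertex 0.0 12.0 0.0
      vertex 6.0 22.4 0.0
      vertex 24.0 12.0 0.0
    endloop
  endfacet
  facet normal 0.0000 0.0000 -1.0000
    outer loop
      vertex 6.0 1.6 0.0
      vertex 0.0 12.0 0.0
      vertex 24.0 12.0 0.0
    endloop
  endfacet
  facet normal 0.0000 0.0000 -1.0000
    outer loop
      vertex 18.0 1.6 0.0
      vertex 6.0 1.6 0.0
      vertex 24.0 12.0 0.0
    endloop
  endfacet
  facet normal 0.8043 0.4640 0.3712
    outer loop
      vertex 24.0 12.0 0.0
      vertex 18.0 22.4 0.0
      vertex 12.0 12.0 26.0
    endloop
  endfacet
  facet normal 0.0000 0.9285 0.3714
    outer loop
      vertex 18.0 22.4 0.0
      vertex 6.0 22.4 0.0
      vertex 12.0 12.0 26.0
    endloop
  endfacet
  facet normal -0.8043 0.4640 0.3712
    outer loop
      vertex 6.0 22.4 0.0
      vertex 0.0 12.0 0.0
      vertex 12.0 12.0 26.0
    endloop
  endfacet
  facet normal -0.8043 -0.4640 0.3712
    outer loop
      vertex 0.0 12.0 0.0
      vertex 6.0 1.6 0.0
      vertex 12.0 12.0 26.0
    endloop
  endfacet
  facet normal 0.0000 -0.9285 0.3714
    outer loop
      vertex 6.0 1.6 0.0
      vertex 18.0 1.6 0.0
      vertex 12.0 12.0 26.0
    endloop
  endfacet
  facet normal 0.8043 -0.4640 0.3712
    outer loop
      vertex 18.0 1.6 0.0
      vertex 24.0 12.0 0.0
      vertex 12.0 12.0 26.0
    endloop
  endfacet
endsolid part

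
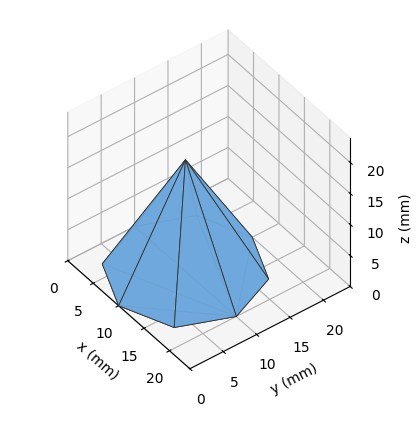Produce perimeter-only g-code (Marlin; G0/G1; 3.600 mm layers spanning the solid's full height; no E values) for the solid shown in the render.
Reading the render: the shape is a regular 8-sided pyramid, base circumscribed radius ≈ 10 mm, apex at z ≈ 18 mm (dimensions read to the nearest mm from the axis ticks). For the g-code, the solid's height is divided into equal slices at the stated Δz and each level perimeter traced with G1 moves after a G0 lift.

; perimeter-only toolpath
G21 ; units = mm
G90 ; absolute positioning
G28 ; home
; layer 1
G0 Z3.600
G0 X18.000 Y10.000
G1 X15.657 Y15.657
G1 X10.000 Y18.000
G1 X4.343 Y15.657
G1 X2.000 Y10.000
G1 X4.343 Y4.343
G1 X10.000 Y2.000
G1 X15.657 Y4.343
G1 X18.000 Y10.000
; layer 2
G0 Z7.200
G0 X16.000 Y10.000
G1 X14.243 Y14.243
G1 X10.000 Y16.000
G1 X5.757 Y14.243
G1 X4.000 Y10.000
G1 X5.757 Y5.757
G1 X10.000 Y4.000
G1 X14.243 Y5.757
G1 X16.000 Y10.000
; layer 3
G0 Z10.800
G0 X14.000 Y10.000
G1 X12.828 Y12.828
G1 X10.000 Y14.000
G1 X7.172 Y12.828
G1 X6.000 Y10.000
G1 X7.172 Y7.172
G1 X10.000 Y6.000
G1 X12.828 Y7.172
G1 X14.000 Y10.000
; layer 4
G0 Z14.400
G0 X12.000 Y10.000
G1 X11.414 Y11.414
G1 X10.000 Y12.000
G1 X8.586 Y11.414
G1 X8.000 Y10.000
G1 X8.586 Y8.586
G1 X10.000 Y8.000
G1 X11.414 Y8.586
G1 X12.000 Y10.000
M2 ; end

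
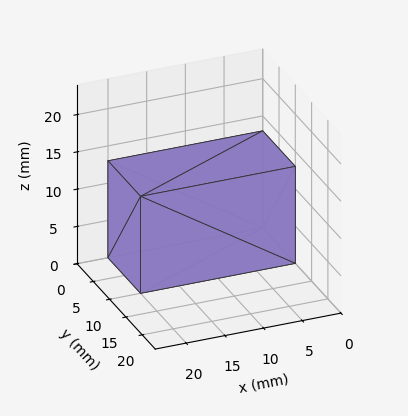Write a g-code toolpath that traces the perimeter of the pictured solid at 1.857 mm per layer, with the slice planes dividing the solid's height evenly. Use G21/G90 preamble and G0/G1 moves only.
Reading the render: the shape is a rectangular box, roughly 20 × 10 mm footprint and 13 mm tall (dimensions read to the nearest mm from the axis ticks). For the g-code, the solid's height is divided into equal slices at the stated Δz and each level perimeter traced with G1 moves after a G0 lift.

; perimeter-only toolpath
G21 ; units = mm
G90 ; absolute positioning
G28 ; home
; layer 1
G0 Z1.857
G0 X0.000 Y0.000
G1 X20.000 Y0.000
G1 X20.000 Y10.000
G1 X0.000 Y10.000
G1 X0.000 Y0.000
; layer 2
G0 Z3.714
G0 X0.000 Y0.000
G1 X20.000 Y0.000
G1 X20.000 Y10.000
G1 X0.000 Y10.000
G1 X0.000 Y0.000
; layer 3
G0 Z5.571
G0 X0.000 Y0.000
G1 X20.000 Y0.000
G1 X20.000 Y10.000
G1 X0.000 Y10.000
G1 X0.000 Y0.000
; layer 4
G0 Z7.429
G0 X0.000 Y0.000
G1 X20.000 Y0.000
G1 X20.000 Y10.000
G1 X0.000 Y10.000
G1 X0.000 Y0.000
; layer 5
G0 Z9.286
G0 X0.000 Y0.000
G1 X20.000 Y0.000
G1 X20.000 Y10.000
G1 X0.000 Y10.000
G1 X0.000 Y0.000
; layer 6
G0 Z11.143
G0 X0.000 Y0.000
G1 X20.000 Y0.000
G1 X20.000 Y10.000
G1 X0.000 Y10.000
G1 X0.000 Y0.000
; layer 7
G0 Z13.000
G0 X0.000 Y0.000
G1 X20.000 Y0.000
G1 X20.000 Y10.000
G1 X0.000 Y10.000
G1 X0.000 Y0.000
M2 ; end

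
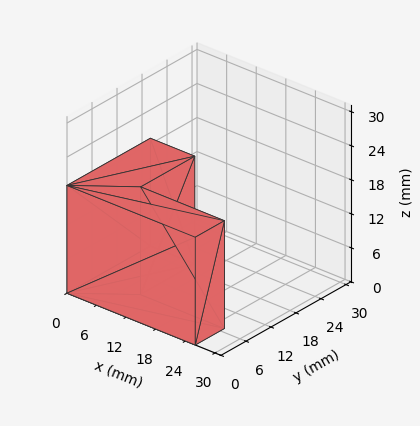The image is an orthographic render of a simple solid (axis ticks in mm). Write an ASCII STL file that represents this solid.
Reading the render: the shape is an L-shaped prism: outer 26 × 20 mm, arm thicknesses ≈ 7 mm (horizontal) and 9 mm (vertical), extruded 19 mm in z (dimensions read to the nearest mm from the axis ticks). For the STL, each face is triangulated and given an outward normal.

solid part
  facet normal 0.0000 0.0000 -1.0000
    outer loop
      vertex 26.00 7.00 0.00
      vertex 26.00 0.00 0.00
      vertex 0.00 0.00 0.00
    endloop
  endfacet
  facet normal 0.0000 0.0000 -1.0000
    outer loop
      vertex 9.00 7.00 0.00
      vertex 26.00 7.00 0.00
      vertex 0.00 0.00 0.00
    endloop
  endfacet
  facet normal 0.0000 0.0000 -1.0000
    outer loop
      vertex 9.00 20.00 0.00
      vertex 9.00 7.00 0.00
      vertex 0.00 0.00 0.00
    endloop
  endfacet
  facet normal 0.0000 0.0000 -1.0000
    outer loop
      vertex 0.00 20.00 0.00
      vertex 9.00 20.00 0.00
      vertex 0.00 0.00 0.00
    endloop
  endfacet
  facet normal 0.0000 0.0000 1.0000
    outer loop
      vertex 0.00 0.00 19.00
      vertex 26.00 0.00 19.00
      vertex 26.00 7.00 19.00
    endloop
  endfacet
  facet normal 0.0000 0.0000 1.0000
    outer loop
      vertex 0.00 0.00 19.00
      vertex 26.00 7.00 19.00
      vertex 9.00 7.00 19.00
    endloop
  endfacet
  facet normal 0.0000 0.0000 1.0000
    outer loop
      vertex 0.00 0.00 19.00
      vertex 9.00 7.00 19.00
      vertex 9.00 20.00 19.00
    endloop
  endfacet
  facet normal 0.0000 0.0000 1.0000
    outer loop
      vertex 0.00 0.00 19.00
      vertex 9.00 20.00 19.00
      vertex 0.00 20.00 19.00
    endloop
  endfacet
  facet normal 0.0000 -1.0000 0.0000
    outer loop
      vertex 0.00 0.00 0.00
      vertex 26.00 0.00 0.00
      vertex 26.00 0.00 19.00
    endloop
  endfacet
  facet normal 0.0000 -1.0000 0.0000
    outer loop
      vertex 0.00 0.00 0.00
      vertex 26.00 0.00 19.00
      vertex 0.00 0.00 19.00
    endloop
  endfacet
  facet normal 1.0000 0.0000 0.0000
    outer loop
      vertex 26.00 0.00 0.00
      vertex 26.00 7.00 0.00
      vertex 26.00 7.00 19.00
    endloop
  endfacet
  facet normal 1.0000 0.0000 0.0000
    outer loop
      vertex 26.00 0.00 0.00
      vertex 26.00 7.00 19.00
      vertex 26.00 0.00 19.00
    endloop
  endfacet
  facet normal 0.0000 1.0000 0.0000
    outer loop
      vertex 26.00 7.00 0.00
      vertex 9.00 7.00 0.00
      vertex 9.00 7.00 19.00
    endloop
  endfacet
  facet normal 0.0000 1.0000 0.0000
    outer loop
      vertex 26.00 7.00 0.00
      vertex 9.00 7.00 19.00
      vertex 26.00 7.00 19.00
    endloop
  endfacet
  facet normal 1.0000 0.0000 0.0000
    outer loop
      vertex 9.00 7.00 0.00
      vertex 9.00 20.00 0.00
      vertex 9.00 20.00 19.00
    endloop
  endfacet
  facet normal 1.0000 0.0000 0.0000
    outer loop
      vertex 9.00 7.00 0.00
      vertex 9.00 20.00 19.00
      vertex 9.00 7.00 19.00
    endloop
  endfacet
  facet normal 0.0000 1.0000 0.0000
    outer loop
      vertex 9.00 20.00 0.00
      vertex 0.00 20.00 0.00
      vertex 0.00 20.00 19.00
    endloop
  endfacet
  facet normal 0.0000 1.0000 0.0000
    outer loop
      vertex 9.00 20.00 0.00
      vertex 0.00 20.00 19.00
      vertex 9.00 20.00 19.00
    endloop
  endfacet
  facet normal -1.0000 0.0000 0.0000
    outer loop
      vertex 0.00 20.00 0.00
      vertex 0.00 0.00 0.00
      vertex 0.00 0.00 19.00
    endloop
  endfacet
  facet normal -1.0000 0.0000 0.0000
    outer loop
      vertex 0.00 20.00 0.00
      vertex 0.00 0.00 19.00
      vertex 0.00 20.00 19.00
    endloop
  endfacet
endsolid part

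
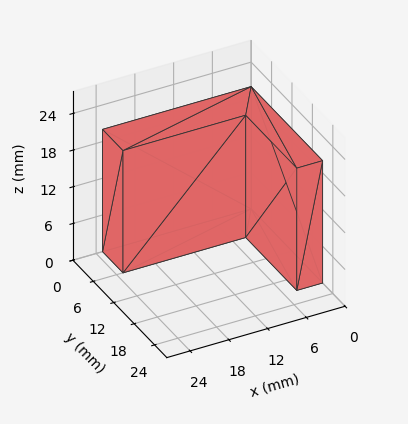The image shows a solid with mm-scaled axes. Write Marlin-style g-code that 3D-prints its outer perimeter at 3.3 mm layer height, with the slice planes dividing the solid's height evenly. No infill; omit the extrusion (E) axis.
Reading the render: the shape is an L-shaped prism: outer 23 × 21 mm, arm thicknesses ≈ 6 mm (horizontal) and 4 mm (vertical), extruded 20 mm in z (dimensions read to the nearest mm from the axis ticks). For the g-code, the solid's height is divided into equal slices at the stated Δz and each level perimeter traced with G1 moves after a G0 lift.

; perimeter-only toolpath
G21 ; units = mm
G90 ; absolute positioning
G28 ; home
; layer 1
G0 Z3.3
G0 X0.0 Y0.0
G1 X23.0 Y0.0
G1 X23.0 Y6.0
G1 X4.0 Y6.0
G1 X4.0 Y21.0
G1 X0.0 Y21.0
G1 X0.0 Y0.0
; layer 2
G0 Z6.7
G0 X0.0 Y0.0
G1 X23.0 Y0.0
G1 X23.0 Y6.0
G1 X4.0 Y6.0
G1 X4.0 Y21.0
G1 X0.0 Y21.0
G1 X0.0 Y0.0
; layer 3
G0 Z10.0
G0 X0.0 Y0.0
G1 X23.0 Y0.0
G1 X23.0 Y6.0
G1 X4.0 Y6.0
G1 X4.0 Y21.0
G1 X0.0 Y21.0
G1 X0.0 Y0.0
; layer 4
G0 Z13.3
G0 X0.0 Y0.0
G1 X23.0 Y0.0
G1 X23.0 Y6.0
G1 X4.0 Y6.0
G1 X4.0 Y21.0
G1 X0.0 Y21.0
G1 X0.0 Y0.0
; layer 5
G0 Z16.7
G0 X0.0 Y0.0
G1 X23.0 Y0.0
G1 X23.0 Y6.0
G1 X4.0 Y6.0
G1 X4.0 Y21.0
G1 X0.0 Y21.0
G1 X0.0 Y0.0
; layer 6
G0 Z20.0
G0 X0.0 Y0.0
G1 X23.0 Y0.0
G1 X23.0 Y6.0
G1 X4.0 Y6.0
G1 X4.0 Y21.0
G1 X0.0 Y21.0
G1 X0.0 Y0.0
M2 ; end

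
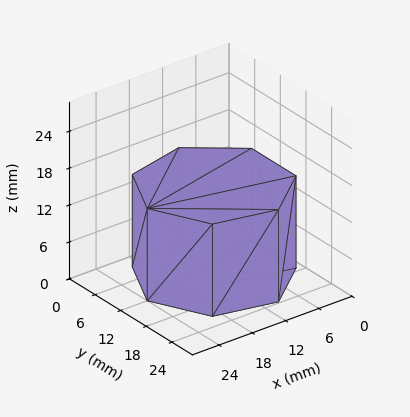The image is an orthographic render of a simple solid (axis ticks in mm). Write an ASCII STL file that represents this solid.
Reading the render: the shape is a regular 7-sided prism (a cylinder approximated with 7 flat sides), circumscribed radius ≈ 12 mm, height ≈ 15 mm (dimensions read to the nearest mm from the axis ticks). For the STL, each face is triangulated and given an outward normal.

solid part
  facet normal 0.0000 0.0000 -1.0000
    outer loop
      vertex 9.330 23.699 0.000
      vertex 19.482 21.382 0.000
      vertex 24.000 12.000 0.000
    endloop
  endfacet
  facet normal 0.0000 0.0000 -1.0000
    outer loop
      vertex 1.188 17.207 0.000
      vertex 9.330 23.699 0.000
      vertex 24.000 12.000 0.000
    endloop
  endfacet
  facet normal 0.0000 0.0000 -1.0000
    outer loop
      vertex 1.188 6.793 0.000
      vertex 1.188 17.207 0.000
      vertex 24.000 12.000 0.000
    endloop
  endfacet
  facet normal 0.0000 0.0000 -1.0000
    outer loop
      vertex 9.330 0.301 0.000
      vertex 1.188 6.793 0.000
      vertex 24.000 12.000 0.000
    endloop
  endfacet
  facet normal 0.0000 0.0000 -1.0000
    outer loop
      vertex 19.482 2.618 0.000
      vertex 9.330 0.301 0.000
      vertex 24.000 12.000 0.000
    endloop
  endfacet
  facet normal 0.0000 0.0000 1.0000
    outer loop
      vertex 24.000 12.000 15.000
      vertex 19.482 21.382 15.000
      vertex 9.330 23.699 15.000
    endloop
  endfacet
  facet normal 0.0000 0.0000 1.0000
    outer loop
      vertex 24.000 12.000 15.000
      vertex 9.330 23.699 15.000
      vertex 1.188 17.207 15.000
    endloop
  endfacet
  facet normal 0.0000 0.0000 1.0000
    outer loop
      vertex 24.000 12.000 15.000
      vertex 1.188 17.207 15.000
      vertex 1.188 6.793 15.000
    endloop
  endfacet
  facet normal 0.0000 0.0000 1.0000
    outer loop
      vertex 24.000 12.000 15.000
      vertex 1.188 6.793 15.000
      vertex 9.330 0.301 15.000
    endloop
  endfacet
  facet normal 0.0000 0.0000 1.0000
    outer loop
      vertex 24.000 12.000 15.000
      vertex 9.330 0.301 15.000
      vertex 19.482 2.618 15.000
    endloop
  endfacet
  facet normal 0.9010 0.4339 0.0000
    outer loop
      vertex 24.000 12.000 0.000
      vertex 19.482 21.382 0.000
      vertex 19.482 21.382 15.000
    endloop
  endfacet
  facet normal 0.9010 0.4339 0.0000
    outer loop
      vertex 24.000 12.000 0.000
      vertex 19.482 21.382 15.000
      vertex 24.000 12.000 15.000
    endloop
  endfacet
  facet normal 0.2225 0.9749 0.0000
    outer loop
      vertex 19.482 21.382 0.000
      vertex 9.330 23.699 0.000
      vertex 9.330 23.699 15.000
    endloop
  endfacet
  facet normal 0.2225 0.9749 0.0000
    outer loop
      vertex 19.482 21.382 0.000
      vertex 9.330 23.699 15.000
      vertex 19.482 21.382 15.000
    endloop
  endfacet
  facet normal -0.6234 0.7819 0.0000
    outer loop
      vertex 9.330 23.699 0.000
      vertex 1.188 17.207 0.000
      vertex 1.188 17.207 15.000
    endloop
  endfacet
  facet normal -0.6234 0.7819 0.0000
    outer loop
      vertex 9.330 23.699 0.000
      vertex 1.188 17.207 15.000
      vertex 9.330 23.699 15.000
    endloop
  endfacet
  facet normal -1.0000 0.0000 0.0000
    outer loop
      vertex 1.188 17.207 0.000
      vertex 1.188 6.793 0.000
      vertex 1.188 6.793 15.000
    endloop
  endfacet
  facet normal -1.0000 0.0000 0.0000
    outer loop
      vertex 1.188 17.207 0.000
      vertex 1.188 6.793 15.000
      vertex 1.188 17.207 15.000
    endloop
  endfacet
  facet normal -0.6234 -0.7819 0.0000
    outer loop
      vertex 1.188 6.793 0.000
      vertex 9.330 0.301 0.000
      vertex 9.330 0.301 15.000
    endloop
  endfacet
  facet normal -0.6234 -0.7819 0.0000
    outer loop
      vertex 1.188 6.793 0.000
      vertex 9.330 0.301 15.000
      vertex 1.188 6.793 15.000
    endloop
  endfacet
  facet normal 0.2225 -0.9749 0.0000
    outer loop
      vertex 9.330 0.301 0.000
      vertex 19.482 2.618 0.000
      vertex 19.482 2.618 15.000
    endloop
  endfacet
  facet normal 0.2225 -0.9749 0.0000
    outer loop
      vertex 9.330 0.301 0.000
      vertex 19.482 2.618 15.000
      vertex 9.330 0.301 15.000
    endloop
  endfacet
  facet normal 0.9010 -0.4339 0.0000
    outer loop
      vertex 19.482 2.618 0.000
      vertex 24.000 12.000 0.000
      vertex 24.000 12.000 15.000
    endloop
  endfacet
  facet normal 0.9010 -0.4339 0.0000
    outer loop
      vertex 19.482 2.618 0.000
      vertex 24.000 12.000 15.000
      vertex 19.482 2.618 15.000
    endloop
  endfacet
endsolid part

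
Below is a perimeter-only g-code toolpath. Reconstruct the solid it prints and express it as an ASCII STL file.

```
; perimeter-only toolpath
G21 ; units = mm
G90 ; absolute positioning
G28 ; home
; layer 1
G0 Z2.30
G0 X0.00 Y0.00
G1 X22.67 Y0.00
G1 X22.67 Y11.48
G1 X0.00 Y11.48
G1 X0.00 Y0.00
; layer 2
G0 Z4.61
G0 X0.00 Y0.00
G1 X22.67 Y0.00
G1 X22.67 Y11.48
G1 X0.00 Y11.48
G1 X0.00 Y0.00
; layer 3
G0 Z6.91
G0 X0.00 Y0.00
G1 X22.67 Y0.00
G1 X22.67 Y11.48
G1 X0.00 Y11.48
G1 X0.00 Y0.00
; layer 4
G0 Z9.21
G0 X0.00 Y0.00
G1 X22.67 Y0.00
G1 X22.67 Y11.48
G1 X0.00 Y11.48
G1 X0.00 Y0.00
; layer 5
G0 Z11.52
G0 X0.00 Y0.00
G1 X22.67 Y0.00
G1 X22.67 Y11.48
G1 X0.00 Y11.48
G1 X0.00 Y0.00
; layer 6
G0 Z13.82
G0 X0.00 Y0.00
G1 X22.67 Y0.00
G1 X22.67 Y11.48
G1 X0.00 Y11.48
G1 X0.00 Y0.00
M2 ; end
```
solid part
  facet normal 0.0000 0.0000 -1.0000
    outer loop
      vertex 22.67 11.48 0.00
      vertex 22.67 0.00 0.00
      vertex 0.00 0.00 0.00
    endloop
  endfacet
  facet normal 0.0000 0.0000 -1.0000
    outer loop
      vertex 0.00 11.48 0.00
      vertex 22.67 11.48 0.00
      vertex 0.00 0.00 0.00
    endloop
  endfacet
  facet normal 0.0000 0.0000 1.0000
    outer loop
      vertex 0.00 0.00 13.82
      vertex 22.67 0.00 13.82
      vertex 22.67 11.48 13.82
    endloop
  endfacet
  facet normal 0.0000 0.0000 1.0000
    outer loop
      vertex 0.00 0.00 13.82
      vertex 22.67 11.48 13.82
      vertex 0.00 11.48 13.82
    endloop
  endfacet
  facet normal 0.0000 -1.0000 0.0000
    outer loop
      vertex 0.00 0.00 0.00
      vertex 22.67 0.00 0.00
      vertex 22.67 0.00 13.82
    endloop
  endfacet
  facet normal 0.0000 -1.0000 0.0000
    outer loop
      vertex 0.00 0.00 0.00
      vertex 22.67 0.00 13.82
      vertex 0.00 0.00 13.82
    endloop
  endfacet
  facet normal 0.0000 1.0000 0.0000
    outer loop
      vertex 22.67 11.48 13.82
      vertex 22.67 11.48 0.00
      vertex 0.00 11.48 0.00
    endloop
  endfacet
  facet normal 0.0000 1.0000 0.0000
    outer loop
      vertex 0.00 11.48 13.82
      vertex 22.67 11.48 13.82
      vertex 0.00 11.48 0.00
    endloop
  endfacet
  facet normal -1.0000 0.0000 0.0000
    outer loop
      vertex 0.00 11.48 13.82
      vertex 0.00 11.48 0.00
      vertex 0.00 0.00 0.00
    endloop
  endfacet
  facet normal -1.0000 0.0000 0.0000
    outer loop
      vertex 0.00 0.00 13.82
      vertex 0.00 11.48 13.82
      vertex 0.00 0.00 0.00
    endloop
  endfacet
  facet normal 1.0000 0.0000 0.0000
    outer loop
      vertex 22.67 0.00 0.00
      vertex 22.67 11.48 0.00
      vertex 22.67 11.48 13.82
    endloop
  endfacet
  facet normal 1.0000 0.0000 0.0000
    outer loop
      vertex 22.67 0.00 0.00
      vertex 22.67 11.48 13.82
      vertex 22.67 0.00 13.82
    endloop
  endfacet
endsolid part

The G0 Z moves step by Δz≈2.30 mm. Every layer's G1 loop is the same polygon, so the solid is a straight extrusion of it from z=0 to z≈13.8. Closing with flat bottom and top caps and triangulating gives 12 facets — a rectangular box, roughly 22.7 × 11.5 mm footprint and 13.8 mm tall.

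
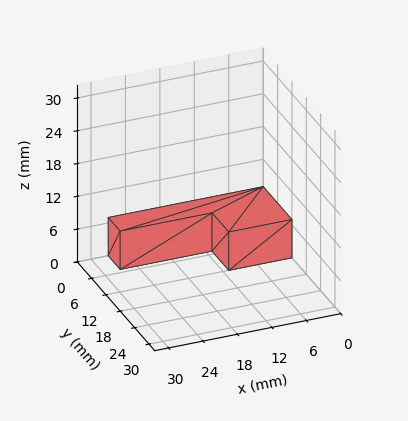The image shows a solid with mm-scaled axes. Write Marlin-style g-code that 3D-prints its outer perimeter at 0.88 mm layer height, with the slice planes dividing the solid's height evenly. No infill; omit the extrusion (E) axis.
Reading the render: the shape is an L-shaped prism: outer 27 × 12 mm, arm thicknesses ≈ 5 mm (horizontal) and 11 mm (vertical), extruded 7 mm in z (dimensions read to the nearest mm from the axis ticks). For the g-code, the solid's height is divided into equal slices at the stated Δz and each level perimeter traced with G1 moves after a G0 lift.

; perimeter-only toolpath
G21 ; units = mm
G90 ; absolute positioning
G28 ; home
; layer 1
G0 Z0.88
G0 X0.00 Y0.00
G1 X27.00 Y0.00
G1 X27.00 Y5.00
G1 X11.00 Y5.00
G1 X11.00 Y12.00
G1 X0.00 Y12.00
G1 X0.00 Y0.00
; layer 2
G0 Z1.75
G0 X0.00 Y0.00
G1 X27.00 Y0.00
G1 X27.00 Y5.00
G1 X11.00 Y5.00
G1 X11.00 Y12.00
G1 X0.00 Y12.00
G1 X0.00 Y0.00
; layer 3
G0 Z2.62
G0 X0.00 Y0.00
G1 X27.00 Y0.00
G1 X27.00 Y5.00
G1 X11.00 Y5.00
G1 X11.00 Y12.00
G1 X0.00 Y12.00
G1 X0.00 Y0.00
; layer 4
G0 Z3.50
G0 X0.00 Y0.00
G1 X27.00 Y0.00
G1 X27.00 Y5.00
G1 X11.00 Y5.00
G1 X11.00 Y12.00
G1 X0.00 Y12.00
G1 X0.00 Y0.00
; layer 5
G0 Z4.38
G0 X0.00 Y0.00
G1 X27.00 Y0.00
G1 X27.00 Y5.00
G1 X11.00 Y5.00
G1 X11.00 Y12.00
G1 X0.00 Y12.00
G1 X0.00 Y0.00
; layer 6
G0 Z5.25
G0 X0.00 Y0.00
G1 X27.00 Y0.00
G1 X27.00 Y5.00
G1 X11.00 Y5.00
G1 X11.00 Y12.00
G1 X0.00 Y12.00
G1 X0.00 Y0.00
; layer 7
G0 Z6.12
G0 X0.00 Y0.00
G1 X27.00 Y0.00
G1 X27.00 Y5.00
G1 X11.00 Y5.00
G1 X11.00 Y12.00
G1 X0.00 Y12.00
G1 X0.00 Y0.00
; layer 8
G0 Z7.00
G0 X0.00 Y0.00
G1 X27.00 Y0.00
G1 X27.00 Y5.00
G1 X11.00 Y5.00
G1 X11.00 Y12.00
G1 X0.00 Y12.00
G1 X0.00 Y0.00
M2 ; end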